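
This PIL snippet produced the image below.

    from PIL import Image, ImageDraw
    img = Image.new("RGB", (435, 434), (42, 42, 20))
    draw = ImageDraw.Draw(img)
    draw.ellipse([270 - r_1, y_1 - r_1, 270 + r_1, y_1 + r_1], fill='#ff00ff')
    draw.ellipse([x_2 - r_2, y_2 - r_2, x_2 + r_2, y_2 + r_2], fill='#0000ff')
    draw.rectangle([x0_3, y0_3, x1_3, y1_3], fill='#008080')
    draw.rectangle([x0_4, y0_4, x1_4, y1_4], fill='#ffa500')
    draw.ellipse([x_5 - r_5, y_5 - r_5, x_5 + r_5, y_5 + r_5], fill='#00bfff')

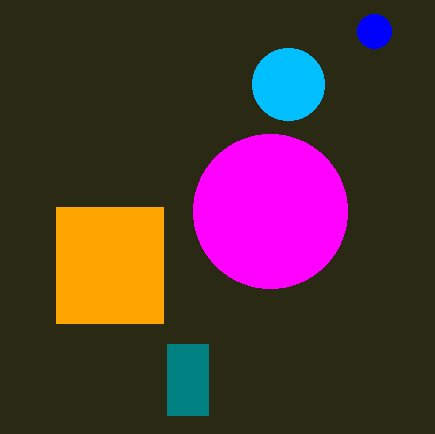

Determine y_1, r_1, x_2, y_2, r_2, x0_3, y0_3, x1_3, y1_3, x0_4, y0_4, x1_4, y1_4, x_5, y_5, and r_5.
y_1 = 211
r_1 = 77
x_2 = 374
y_2 = 31
r_2 = 17
x0_3 = 167
y0_3 = 344
x1_3 = 208
y1_3 = 415
x0_4 = 56
y0_4 = 207
x1_4 = 163
y1_4 = 323
x_5 = 288
y_5 = 84
r_5 = 36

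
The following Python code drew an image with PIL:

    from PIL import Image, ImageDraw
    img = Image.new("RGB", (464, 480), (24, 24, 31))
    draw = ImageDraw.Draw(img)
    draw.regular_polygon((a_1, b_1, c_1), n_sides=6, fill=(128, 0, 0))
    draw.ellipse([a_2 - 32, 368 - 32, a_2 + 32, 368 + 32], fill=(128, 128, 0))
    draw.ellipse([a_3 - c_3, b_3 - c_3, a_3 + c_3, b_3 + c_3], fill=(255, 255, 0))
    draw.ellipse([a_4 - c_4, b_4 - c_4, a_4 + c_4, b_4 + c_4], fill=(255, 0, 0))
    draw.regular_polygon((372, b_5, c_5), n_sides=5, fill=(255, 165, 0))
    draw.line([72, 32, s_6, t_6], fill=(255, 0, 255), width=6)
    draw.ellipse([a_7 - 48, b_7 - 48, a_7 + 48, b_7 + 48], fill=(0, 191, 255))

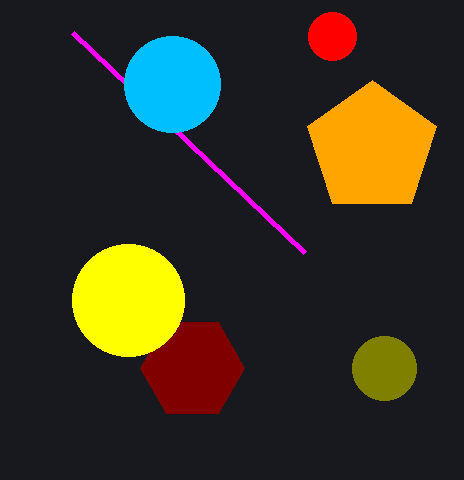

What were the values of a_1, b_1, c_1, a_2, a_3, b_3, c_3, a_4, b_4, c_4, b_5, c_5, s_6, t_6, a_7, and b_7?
a_1 = 192; b_1 = 368; c_1 = 52; a_2 = 384; a_3 = 128; b_3 = 300; c_3 = 56; a_4 = 332; b_4 = 36; c_4 = 24; b_5 = 148; c_5 = 68; s_6 = 304; t_6 = 252; a_7 = 172; b_7 = 84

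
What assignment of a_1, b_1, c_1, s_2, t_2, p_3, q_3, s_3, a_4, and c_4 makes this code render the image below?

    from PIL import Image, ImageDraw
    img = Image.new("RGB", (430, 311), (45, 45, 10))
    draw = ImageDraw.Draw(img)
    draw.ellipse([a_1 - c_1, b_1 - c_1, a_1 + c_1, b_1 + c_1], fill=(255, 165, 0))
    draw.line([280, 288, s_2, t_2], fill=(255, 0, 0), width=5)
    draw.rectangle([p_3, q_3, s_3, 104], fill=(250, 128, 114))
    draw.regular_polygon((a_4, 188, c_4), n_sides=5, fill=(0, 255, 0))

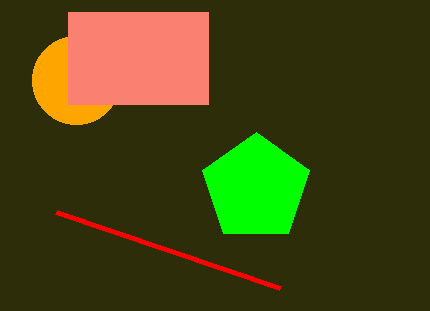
a_1 = 76
b_1 = 80
c_1 = 44
s_2 = 56
t_2 = 212
p_3 = 68
q_3 = 12
s_3 = 208
a_4 = 256
c_4 = 56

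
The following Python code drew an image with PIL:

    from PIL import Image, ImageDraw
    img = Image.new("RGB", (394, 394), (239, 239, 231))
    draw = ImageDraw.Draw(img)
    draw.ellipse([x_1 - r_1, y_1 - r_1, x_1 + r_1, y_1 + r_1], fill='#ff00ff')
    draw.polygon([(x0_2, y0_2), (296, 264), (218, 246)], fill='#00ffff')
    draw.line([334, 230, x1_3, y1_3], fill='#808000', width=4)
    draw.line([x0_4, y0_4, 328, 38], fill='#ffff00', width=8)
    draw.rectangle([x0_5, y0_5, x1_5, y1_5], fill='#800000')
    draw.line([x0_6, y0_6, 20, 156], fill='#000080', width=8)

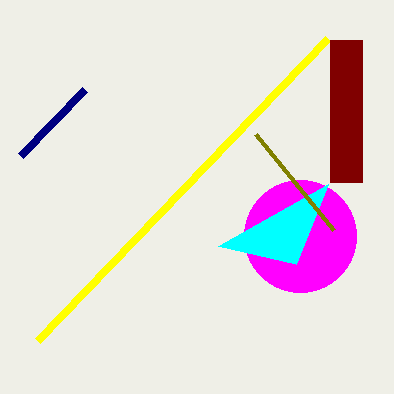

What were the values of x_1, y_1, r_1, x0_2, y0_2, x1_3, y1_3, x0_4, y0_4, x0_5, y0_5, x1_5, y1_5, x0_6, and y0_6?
x_1 = 300
y_1 = 236
r_1 = 56
x0_2 = 328
y0_2 = 184
x1_3 = 256
y1_3 = 134
x0_4 = 38
y0_4 = 340
x0_5 = 330
y0_5 = 40
x1_5 = 362
y1_5 = 182
x0_6 = 84
y0_6 = 90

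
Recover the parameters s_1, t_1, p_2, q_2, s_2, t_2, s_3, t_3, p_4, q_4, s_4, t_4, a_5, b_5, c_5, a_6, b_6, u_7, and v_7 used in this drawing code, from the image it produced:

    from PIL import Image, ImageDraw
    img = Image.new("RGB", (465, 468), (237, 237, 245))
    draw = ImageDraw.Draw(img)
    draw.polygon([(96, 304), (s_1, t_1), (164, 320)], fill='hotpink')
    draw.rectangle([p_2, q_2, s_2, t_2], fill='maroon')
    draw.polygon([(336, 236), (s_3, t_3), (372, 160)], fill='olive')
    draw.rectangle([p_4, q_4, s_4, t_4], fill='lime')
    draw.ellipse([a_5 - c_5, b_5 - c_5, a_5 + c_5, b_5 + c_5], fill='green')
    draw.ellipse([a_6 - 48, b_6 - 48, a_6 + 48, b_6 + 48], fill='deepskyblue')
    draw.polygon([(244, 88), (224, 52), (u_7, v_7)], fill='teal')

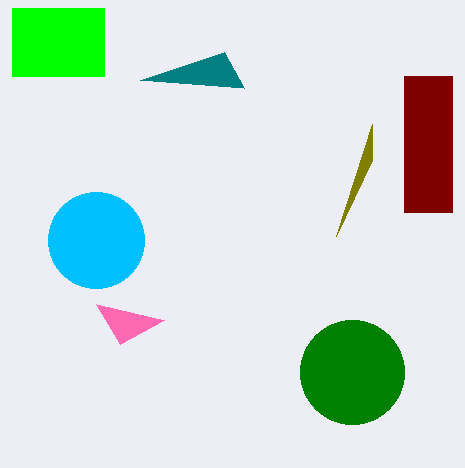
s_1 = 120
t_1 = 344
p_2 = 404
q_2 = 76
s_2 = 452
t_2 = 212
s_3 = 372
t_3 = 124
p_4 = 12
q_4 = 8
s_4 = 104
t_4 = 76
a_5 = 352
b_5 = 372
c_5 = 52
a_6 = 96
b_6 = 240
u_7 = 140
v_7 = 80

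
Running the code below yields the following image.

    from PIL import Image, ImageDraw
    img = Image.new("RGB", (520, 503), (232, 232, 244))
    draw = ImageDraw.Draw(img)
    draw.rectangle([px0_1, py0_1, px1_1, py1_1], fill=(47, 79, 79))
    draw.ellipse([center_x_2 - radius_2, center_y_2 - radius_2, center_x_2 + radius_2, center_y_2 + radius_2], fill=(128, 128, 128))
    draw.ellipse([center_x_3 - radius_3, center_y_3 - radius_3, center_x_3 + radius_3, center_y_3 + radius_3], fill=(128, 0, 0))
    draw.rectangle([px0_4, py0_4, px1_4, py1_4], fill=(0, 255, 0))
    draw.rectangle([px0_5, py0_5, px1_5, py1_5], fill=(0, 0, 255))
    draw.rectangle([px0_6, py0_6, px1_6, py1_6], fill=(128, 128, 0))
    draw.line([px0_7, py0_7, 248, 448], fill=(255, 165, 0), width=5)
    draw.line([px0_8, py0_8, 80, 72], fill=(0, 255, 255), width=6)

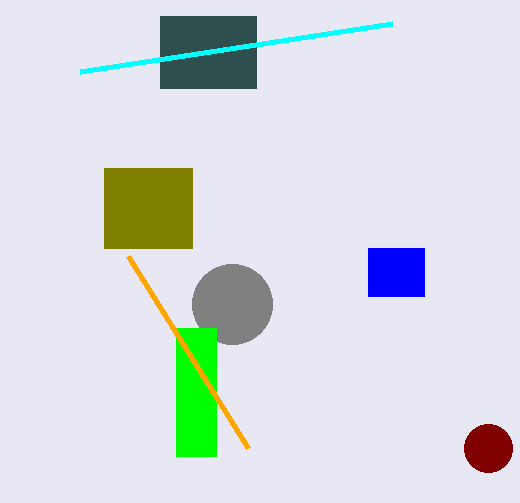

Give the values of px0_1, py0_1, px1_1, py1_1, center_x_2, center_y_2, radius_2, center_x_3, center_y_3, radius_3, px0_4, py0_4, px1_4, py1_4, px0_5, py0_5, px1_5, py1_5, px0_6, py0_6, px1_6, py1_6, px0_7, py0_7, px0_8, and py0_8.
px0_1 = 160; py0_1 = 16; px1_1 = 256; py1_1 = 88; center_x_2 = 232; center_y_2 = 304; radius_2 = 40; center_x_3 = 488; center_y_3 = 448; radius_3 = 24; px0_4 = 176; py0_4 = 328; px1_4 = 216; py1_4 = 456; px0_5 = 368; py0_5 = 248; px1_5 = 424; py1_5 = 296; px0_6 = 104; py0_6 = 168; px1_6 = 192; py1_6 = 248; px0_7 = 128; py0_7 = 256; px0_8 = 392; py0_8 = 24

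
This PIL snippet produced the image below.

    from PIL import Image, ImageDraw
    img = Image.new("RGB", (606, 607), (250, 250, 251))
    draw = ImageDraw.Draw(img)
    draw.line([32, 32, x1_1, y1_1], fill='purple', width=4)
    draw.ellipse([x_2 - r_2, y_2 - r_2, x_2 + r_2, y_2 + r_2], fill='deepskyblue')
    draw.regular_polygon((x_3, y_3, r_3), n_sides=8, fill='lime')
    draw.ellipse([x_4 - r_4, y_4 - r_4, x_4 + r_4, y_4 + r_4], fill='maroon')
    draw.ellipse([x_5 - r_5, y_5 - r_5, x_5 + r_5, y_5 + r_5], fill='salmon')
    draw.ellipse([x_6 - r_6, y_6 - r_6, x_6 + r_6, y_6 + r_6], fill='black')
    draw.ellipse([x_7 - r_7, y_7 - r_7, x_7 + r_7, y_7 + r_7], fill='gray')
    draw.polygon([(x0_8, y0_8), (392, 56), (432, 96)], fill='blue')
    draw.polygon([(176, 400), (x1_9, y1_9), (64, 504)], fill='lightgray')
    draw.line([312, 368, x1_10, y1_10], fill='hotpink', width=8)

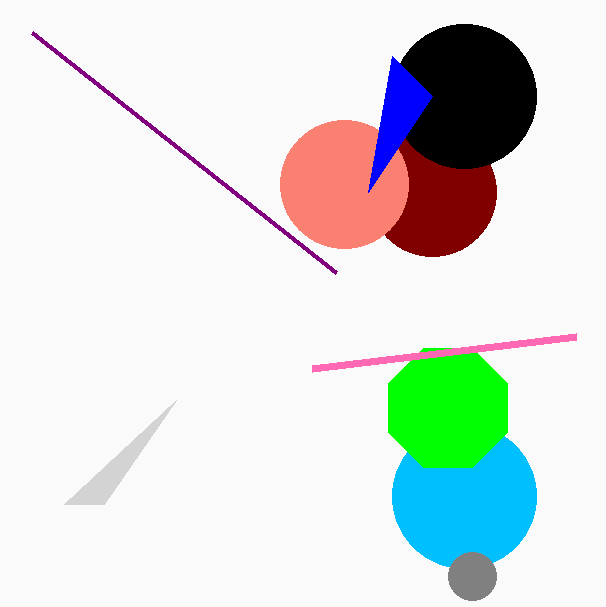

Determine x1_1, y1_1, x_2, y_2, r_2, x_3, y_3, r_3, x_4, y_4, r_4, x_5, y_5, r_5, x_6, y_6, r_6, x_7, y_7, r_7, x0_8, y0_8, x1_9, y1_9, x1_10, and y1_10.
x1_1 = 336, y1_1 = 272, x_2 = 464, y_2 = 496, r_2 = 72, x_3 = 448, y_3 = 408, r_3 = 64, x_4 = 432, y_4 = 192, r_4 = 64, x_5 = 344, y_5 = 184, r_5 = 64, x_6 = 464, y_6 = 96, r_6 = 72, x_7 = 472, y_7 = 576, r_7 = 24, x0_8 = 368, y0_8 = 192, x1_9 = 104, y1_9 = 504, x1_10 = 576, y1_10 = 336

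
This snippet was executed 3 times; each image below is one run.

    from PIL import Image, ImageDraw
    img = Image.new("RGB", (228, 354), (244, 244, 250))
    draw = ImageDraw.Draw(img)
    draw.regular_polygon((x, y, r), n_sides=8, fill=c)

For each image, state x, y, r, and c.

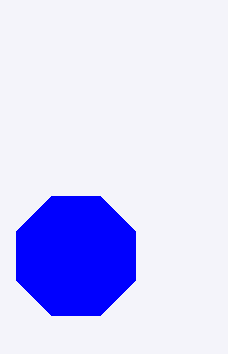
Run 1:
x = 76
y = 256
r = 64
c = 'blue'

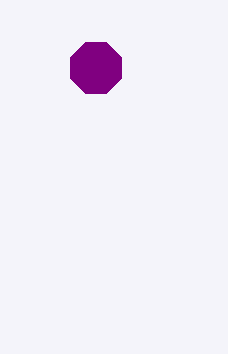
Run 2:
x = 96, y = 68, r = 28, c = 'purple'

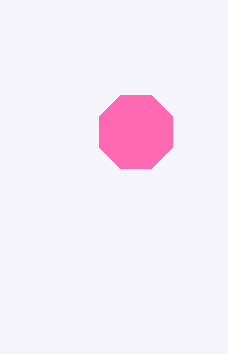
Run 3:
x = 136; y = 132; r = 40; c = 'hotpink'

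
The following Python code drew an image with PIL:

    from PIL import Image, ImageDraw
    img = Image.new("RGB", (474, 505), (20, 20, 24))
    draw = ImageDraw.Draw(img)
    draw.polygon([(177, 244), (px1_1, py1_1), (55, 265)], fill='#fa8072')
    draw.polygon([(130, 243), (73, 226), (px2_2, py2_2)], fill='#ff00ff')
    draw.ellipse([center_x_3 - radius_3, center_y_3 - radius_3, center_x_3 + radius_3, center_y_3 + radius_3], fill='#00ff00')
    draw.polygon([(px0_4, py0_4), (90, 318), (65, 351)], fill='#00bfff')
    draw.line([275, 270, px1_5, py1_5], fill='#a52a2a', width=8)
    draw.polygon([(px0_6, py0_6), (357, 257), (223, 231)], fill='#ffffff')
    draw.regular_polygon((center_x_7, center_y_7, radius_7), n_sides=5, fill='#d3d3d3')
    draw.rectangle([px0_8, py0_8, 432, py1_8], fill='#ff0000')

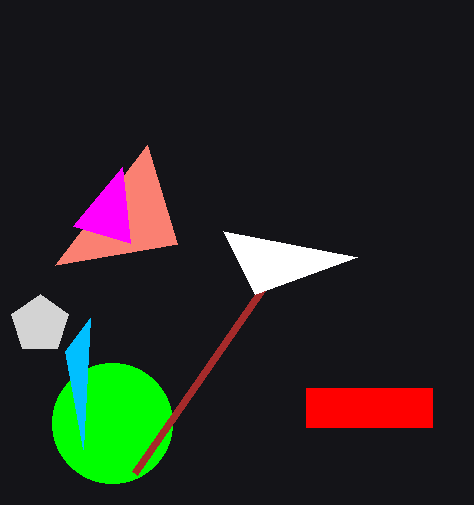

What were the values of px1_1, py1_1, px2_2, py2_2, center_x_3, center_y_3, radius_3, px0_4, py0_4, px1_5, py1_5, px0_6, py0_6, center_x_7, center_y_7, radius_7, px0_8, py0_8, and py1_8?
px1_1 = 147, py1_1 = 145, px2_2 = 122, py2_2 = 167, center_x_3 = 112, center_y_3 = 423, radius_3 = 60, px0_4 = 83, py0_4 = 449, px1_5 = 134, py1_5 = 473, px0_6 = 255, py0_6 = 294, center_x_7 = 40, center_y_7 = 324, radius_7 = 30, px0_8 = 306, py0_8 = 388, py1_8 = 427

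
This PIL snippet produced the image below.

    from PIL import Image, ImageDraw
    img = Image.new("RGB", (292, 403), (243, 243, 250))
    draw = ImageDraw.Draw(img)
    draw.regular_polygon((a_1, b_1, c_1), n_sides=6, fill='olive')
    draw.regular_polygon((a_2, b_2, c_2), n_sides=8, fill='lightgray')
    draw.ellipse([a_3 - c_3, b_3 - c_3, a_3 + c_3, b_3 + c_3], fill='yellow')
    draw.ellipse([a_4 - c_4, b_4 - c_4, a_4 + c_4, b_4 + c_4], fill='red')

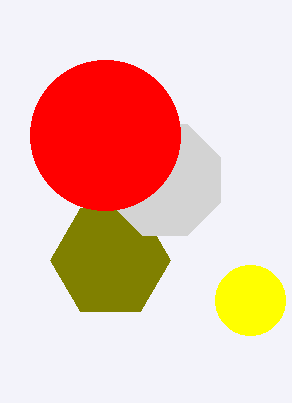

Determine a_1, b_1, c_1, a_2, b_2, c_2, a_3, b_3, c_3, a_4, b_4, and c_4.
a_1 = 110, b_1 = 260, c_1 = 60, a_2 = 165, b_2 = 180, c_2 = 60, a_3 = 250, b_3 = 300, c_3 = 35, a_4 = 105, b_4 = 135, c_4 = 75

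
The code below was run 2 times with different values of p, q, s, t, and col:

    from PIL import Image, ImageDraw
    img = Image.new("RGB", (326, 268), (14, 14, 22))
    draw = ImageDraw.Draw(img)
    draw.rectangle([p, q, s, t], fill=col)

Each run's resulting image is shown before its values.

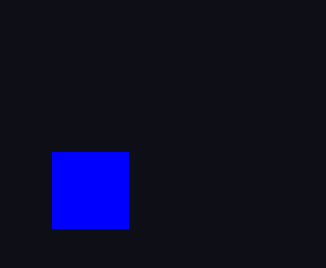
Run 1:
p = 52; q = 152; s = 128; t = 228; col = 'blue'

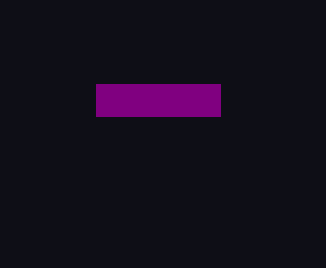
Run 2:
p = 96
q = 84
s = 220
t = 116
col = 'purple'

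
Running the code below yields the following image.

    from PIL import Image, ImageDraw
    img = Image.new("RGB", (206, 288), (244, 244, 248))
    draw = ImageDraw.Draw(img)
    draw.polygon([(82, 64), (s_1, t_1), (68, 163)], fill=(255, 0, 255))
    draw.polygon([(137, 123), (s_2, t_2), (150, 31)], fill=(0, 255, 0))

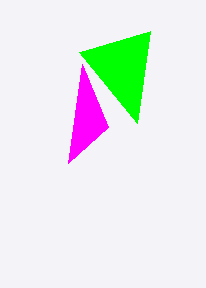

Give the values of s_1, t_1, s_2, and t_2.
s_1 = 108, t_1 = 127, s_2 = 79, t_2 = 52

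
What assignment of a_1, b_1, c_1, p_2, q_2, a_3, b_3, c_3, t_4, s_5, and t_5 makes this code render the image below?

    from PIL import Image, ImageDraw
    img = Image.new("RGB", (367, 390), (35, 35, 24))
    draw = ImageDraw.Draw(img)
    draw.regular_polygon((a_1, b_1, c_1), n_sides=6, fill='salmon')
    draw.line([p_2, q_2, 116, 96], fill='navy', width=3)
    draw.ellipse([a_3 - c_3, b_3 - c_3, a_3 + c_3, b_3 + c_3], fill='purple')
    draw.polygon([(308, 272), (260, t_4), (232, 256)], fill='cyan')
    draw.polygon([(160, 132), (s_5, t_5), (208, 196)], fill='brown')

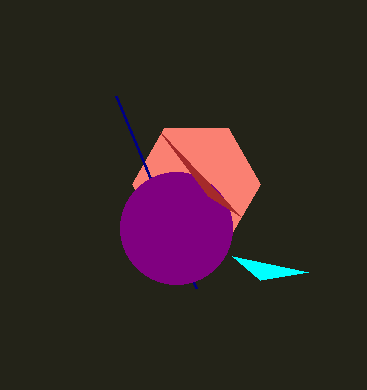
a_1 = 196; b_1 = 184; c_1 = 64; p_2 = 196; q_2 = 288; a_3 = 176; b_3 = 228; c_3 = 56; t_4 = 280; s_5 = 240; t_5 = 216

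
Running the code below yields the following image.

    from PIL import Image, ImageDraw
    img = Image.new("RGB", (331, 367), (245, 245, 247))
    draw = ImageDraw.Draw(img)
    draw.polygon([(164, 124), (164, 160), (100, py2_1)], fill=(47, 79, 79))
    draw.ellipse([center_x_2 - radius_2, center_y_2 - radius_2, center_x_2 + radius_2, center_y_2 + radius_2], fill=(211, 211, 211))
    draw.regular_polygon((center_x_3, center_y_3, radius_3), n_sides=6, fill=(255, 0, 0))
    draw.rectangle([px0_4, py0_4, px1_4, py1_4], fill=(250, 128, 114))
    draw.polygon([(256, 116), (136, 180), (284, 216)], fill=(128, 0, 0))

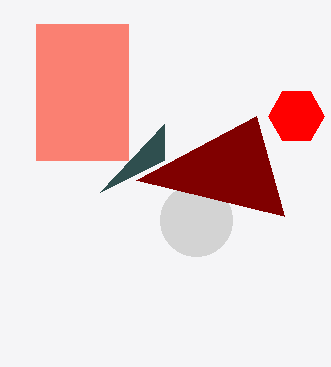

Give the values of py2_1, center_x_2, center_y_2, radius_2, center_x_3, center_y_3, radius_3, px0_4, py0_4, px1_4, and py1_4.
py2_1 = 192, center_x_2 = 196, center_y_2 = 220, radius_2 = 36, center_x_3 = 296, center_y_3 = 116, radius_3 = 28, px0_4 = 36, py0_4 = 24, px1_4 = 128, py1_4 = 160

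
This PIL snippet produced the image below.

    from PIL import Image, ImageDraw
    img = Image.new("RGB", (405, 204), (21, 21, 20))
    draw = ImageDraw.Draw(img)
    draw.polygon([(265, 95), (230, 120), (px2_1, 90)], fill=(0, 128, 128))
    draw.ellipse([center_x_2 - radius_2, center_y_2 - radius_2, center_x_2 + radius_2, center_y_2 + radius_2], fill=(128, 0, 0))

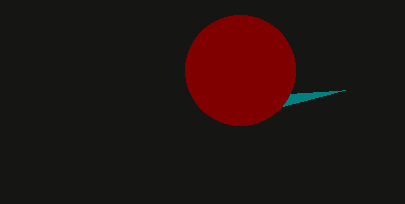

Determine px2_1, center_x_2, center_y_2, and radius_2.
px2_1 = 345; center_x_2 = 240; center_y_2 = 70; radius_2 = 55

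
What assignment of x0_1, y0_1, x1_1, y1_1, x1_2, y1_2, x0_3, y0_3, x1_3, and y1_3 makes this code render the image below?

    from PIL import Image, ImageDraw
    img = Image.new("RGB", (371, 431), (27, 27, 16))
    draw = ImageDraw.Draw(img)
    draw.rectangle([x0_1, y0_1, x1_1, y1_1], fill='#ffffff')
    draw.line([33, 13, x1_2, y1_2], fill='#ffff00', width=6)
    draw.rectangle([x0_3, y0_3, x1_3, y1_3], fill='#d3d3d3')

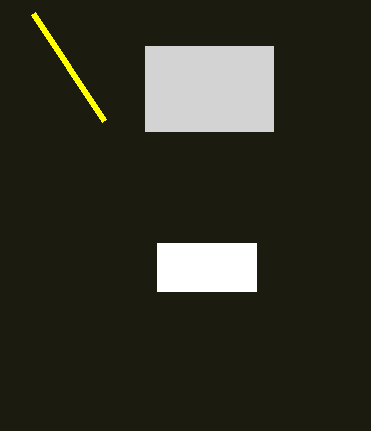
x0_1 = 157, y0_1 = 243, x1_1 = 256, y1_1 = 291, x1_2 = 104, y1_2 = 120, x0_3 = 145, y0_3 = 46, x1_3 = 273, y1_3 = 131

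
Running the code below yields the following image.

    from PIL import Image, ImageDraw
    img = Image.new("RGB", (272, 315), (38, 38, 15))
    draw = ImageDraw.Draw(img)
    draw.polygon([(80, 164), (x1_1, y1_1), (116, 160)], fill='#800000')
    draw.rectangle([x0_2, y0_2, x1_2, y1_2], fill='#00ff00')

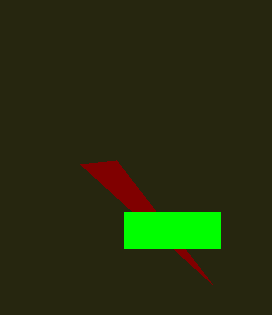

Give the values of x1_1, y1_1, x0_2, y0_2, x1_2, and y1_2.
x1_1 = 212; y1_1 = 284; x0_2 = 124; y0_2 = 212; x1_2 = 220; y1_2 = 248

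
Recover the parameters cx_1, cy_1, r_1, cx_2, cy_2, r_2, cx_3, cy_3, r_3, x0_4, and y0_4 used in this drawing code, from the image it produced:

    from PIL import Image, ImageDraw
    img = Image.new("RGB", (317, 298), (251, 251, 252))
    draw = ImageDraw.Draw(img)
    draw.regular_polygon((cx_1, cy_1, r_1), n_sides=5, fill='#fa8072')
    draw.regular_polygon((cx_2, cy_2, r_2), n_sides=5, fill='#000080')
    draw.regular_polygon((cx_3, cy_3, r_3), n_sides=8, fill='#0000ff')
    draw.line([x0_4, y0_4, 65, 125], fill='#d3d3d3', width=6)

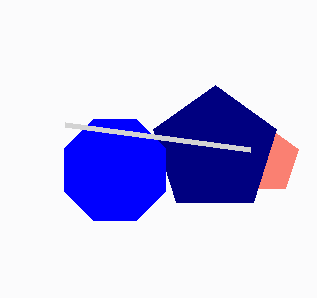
cx_1 = 265
cy_1 = 160
r_1 = 35
cx_2 = 215
cy_2 = 150
r_2 = 65
cx_3 = 115
cy_3 = 170
r_3 = 55
x0_4 = 250
y0_4 = 150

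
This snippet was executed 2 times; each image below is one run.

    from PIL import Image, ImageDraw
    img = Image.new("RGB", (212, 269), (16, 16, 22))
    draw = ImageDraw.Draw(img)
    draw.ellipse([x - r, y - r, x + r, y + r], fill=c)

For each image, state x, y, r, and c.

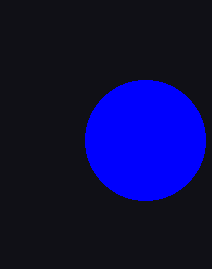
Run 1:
x = 145; y = 140; r = 60; c = 'blue'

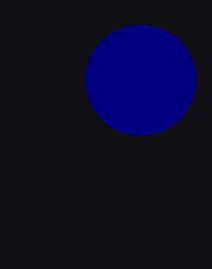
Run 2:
x = 140
y = 80
r = 55
c = 'navy'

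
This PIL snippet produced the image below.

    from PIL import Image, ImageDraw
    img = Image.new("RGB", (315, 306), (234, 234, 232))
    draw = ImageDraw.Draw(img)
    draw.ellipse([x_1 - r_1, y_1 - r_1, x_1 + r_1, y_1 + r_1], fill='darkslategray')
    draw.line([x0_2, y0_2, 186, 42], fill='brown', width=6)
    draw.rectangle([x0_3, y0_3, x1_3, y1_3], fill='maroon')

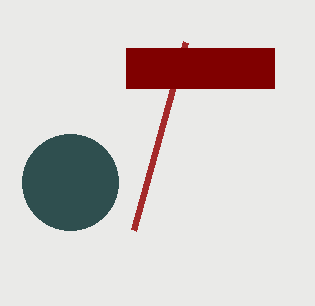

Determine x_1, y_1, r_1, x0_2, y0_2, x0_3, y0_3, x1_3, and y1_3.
x_1 = 70, y_1 = 182, r_1 = 48, x0_2 = 134, y0_2 = 230, x0_3 = 126, y0_3 = 48, x1_3 = 274, y1_3 = 88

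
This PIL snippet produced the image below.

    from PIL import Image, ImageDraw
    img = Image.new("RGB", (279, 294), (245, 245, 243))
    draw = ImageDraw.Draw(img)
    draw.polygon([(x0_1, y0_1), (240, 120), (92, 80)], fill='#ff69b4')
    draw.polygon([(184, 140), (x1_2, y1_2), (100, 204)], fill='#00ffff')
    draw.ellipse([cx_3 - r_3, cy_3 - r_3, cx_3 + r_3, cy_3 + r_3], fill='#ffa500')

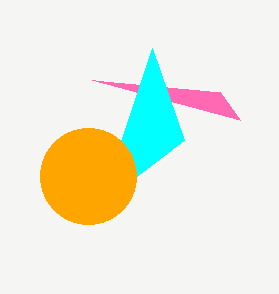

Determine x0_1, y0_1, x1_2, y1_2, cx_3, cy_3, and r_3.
x0_1 = 220, y0_1 = 92, x1_2 = 152, y1_2 = 48, cx_3 = 88, cy_3 = 176, r_3 = 48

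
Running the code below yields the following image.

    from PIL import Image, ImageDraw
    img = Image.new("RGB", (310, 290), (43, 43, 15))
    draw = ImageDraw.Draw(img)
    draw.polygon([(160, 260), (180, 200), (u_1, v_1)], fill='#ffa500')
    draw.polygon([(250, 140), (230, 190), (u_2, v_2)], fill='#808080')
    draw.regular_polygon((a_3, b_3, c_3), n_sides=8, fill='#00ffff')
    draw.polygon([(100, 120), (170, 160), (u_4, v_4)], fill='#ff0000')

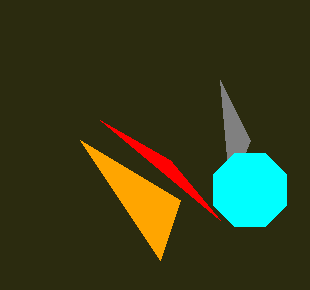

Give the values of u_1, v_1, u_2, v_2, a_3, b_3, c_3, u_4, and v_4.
u_1 = 80; v_1 = 140; u_2 = 220; v_2 = 80; a_3 = 250; b_3 = 190; c_3 = 40; u_4 = 220; v_4 = 220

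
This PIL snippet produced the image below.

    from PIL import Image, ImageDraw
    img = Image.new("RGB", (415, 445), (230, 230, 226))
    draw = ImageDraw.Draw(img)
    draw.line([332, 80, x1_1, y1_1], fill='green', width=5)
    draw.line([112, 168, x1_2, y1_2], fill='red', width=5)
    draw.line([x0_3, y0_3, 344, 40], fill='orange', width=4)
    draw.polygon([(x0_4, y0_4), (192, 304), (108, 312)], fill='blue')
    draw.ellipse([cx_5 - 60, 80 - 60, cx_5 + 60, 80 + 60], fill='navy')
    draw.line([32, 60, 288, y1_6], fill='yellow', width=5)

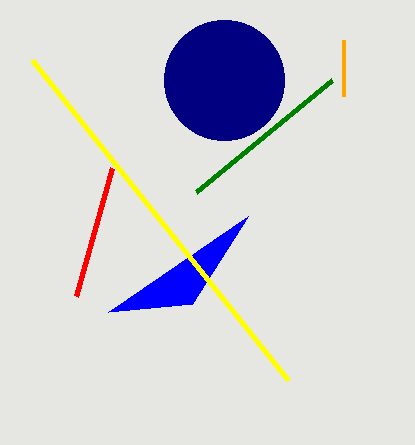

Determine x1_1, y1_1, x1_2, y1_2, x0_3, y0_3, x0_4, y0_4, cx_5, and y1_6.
x1_1 = 196, y1_1 = 192, x1_2 = 76, y1_2 = 296, x0_3 = 344, y0_3 = 96, x0_4 = 248, y0_4 = 216, cx_5 = 224, y1_6 = 380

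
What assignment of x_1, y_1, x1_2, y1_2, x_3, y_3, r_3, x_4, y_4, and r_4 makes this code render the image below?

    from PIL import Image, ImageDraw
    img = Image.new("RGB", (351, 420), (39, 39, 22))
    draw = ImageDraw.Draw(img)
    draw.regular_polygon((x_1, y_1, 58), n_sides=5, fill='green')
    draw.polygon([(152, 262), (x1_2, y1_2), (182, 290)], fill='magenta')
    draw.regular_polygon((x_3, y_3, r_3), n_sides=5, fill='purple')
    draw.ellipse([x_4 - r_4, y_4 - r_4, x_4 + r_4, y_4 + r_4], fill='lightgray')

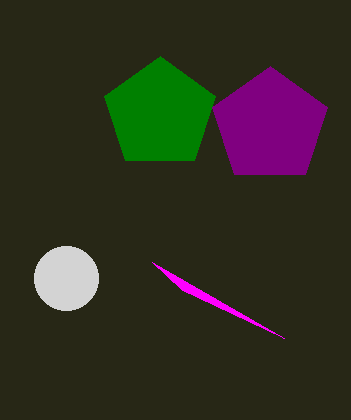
x_1 = 160, y_1 = 114, x1_2 = 284, y1_2 = 338, x_3 = 270, y_3 = 126, r_3 = 60, x_4 = 66, y_4 = 278, r_4 = 32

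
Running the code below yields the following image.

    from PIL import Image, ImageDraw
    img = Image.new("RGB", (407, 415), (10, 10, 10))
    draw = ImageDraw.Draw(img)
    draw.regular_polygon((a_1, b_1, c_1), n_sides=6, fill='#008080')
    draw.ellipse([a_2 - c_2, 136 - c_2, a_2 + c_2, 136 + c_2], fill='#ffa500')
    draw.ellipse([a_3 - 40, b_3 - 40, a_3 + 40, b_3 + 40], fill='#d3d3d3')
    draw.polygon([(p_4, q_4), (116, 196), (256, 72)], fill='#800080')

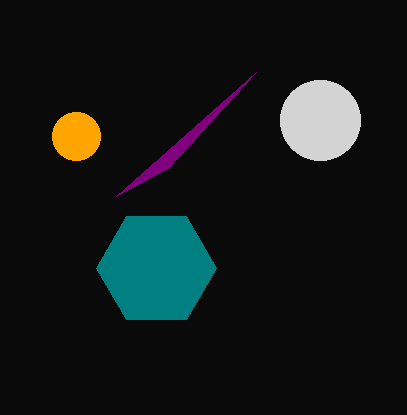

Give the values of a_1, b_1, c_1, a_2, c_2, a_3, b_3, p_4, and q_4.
a_1 = 156
b_1 = 268
c_1 = 60
a_2 = 76
c_2 = 24
a_3 = 320
b_3 = 120
p_4 = 168
q_4 = 168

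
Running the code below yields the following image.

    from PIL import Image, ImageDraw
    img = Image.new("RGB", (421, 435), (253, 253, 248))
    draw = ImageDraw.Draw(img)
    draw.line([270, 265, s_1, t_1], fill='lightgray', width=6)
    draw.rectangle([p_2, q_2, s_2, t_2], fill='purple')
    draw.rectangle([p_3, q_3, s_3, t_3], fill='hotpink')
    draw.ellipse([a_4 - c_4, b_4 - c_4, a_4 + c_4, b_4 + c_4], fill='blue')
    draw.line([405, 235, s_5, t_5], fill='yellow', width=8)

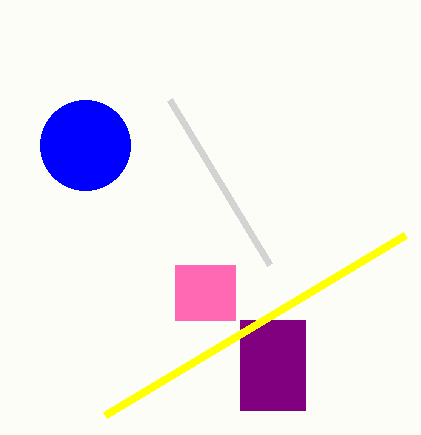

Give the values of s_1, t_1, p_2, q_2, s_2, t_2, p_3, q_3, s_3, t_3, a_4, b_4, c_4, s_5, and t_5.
s_1 = 170
t_1 = 100
p_2 = 240
q_2 = 320
s_2 = 305
t_2 = 410
p_3 = 175
q_3 = 265
s_3 = 235
t_3 = 320
a_4 = 85
b_4 = 145
c_4 = 45
s_5 = 105
t_5 = 415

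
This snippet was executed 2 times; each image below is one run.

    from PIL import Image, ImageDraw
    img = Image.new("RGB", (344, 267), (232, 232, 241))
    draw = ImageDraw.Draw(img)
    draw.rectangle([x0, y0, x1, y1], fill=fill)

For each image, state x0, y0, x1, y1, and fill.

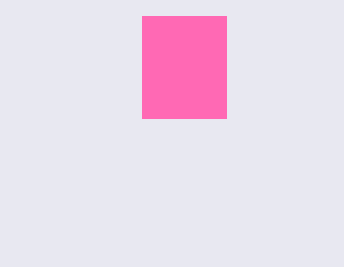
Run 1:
x0 = 142, y0 = 16, x1 = 226, y1 = 118, fill = 'hotpink'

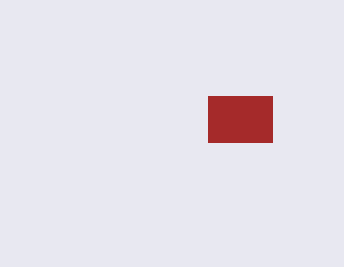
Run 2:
x0 = 208; y0 = 96; x1 = 272; y1 = 142; fill = 'brown'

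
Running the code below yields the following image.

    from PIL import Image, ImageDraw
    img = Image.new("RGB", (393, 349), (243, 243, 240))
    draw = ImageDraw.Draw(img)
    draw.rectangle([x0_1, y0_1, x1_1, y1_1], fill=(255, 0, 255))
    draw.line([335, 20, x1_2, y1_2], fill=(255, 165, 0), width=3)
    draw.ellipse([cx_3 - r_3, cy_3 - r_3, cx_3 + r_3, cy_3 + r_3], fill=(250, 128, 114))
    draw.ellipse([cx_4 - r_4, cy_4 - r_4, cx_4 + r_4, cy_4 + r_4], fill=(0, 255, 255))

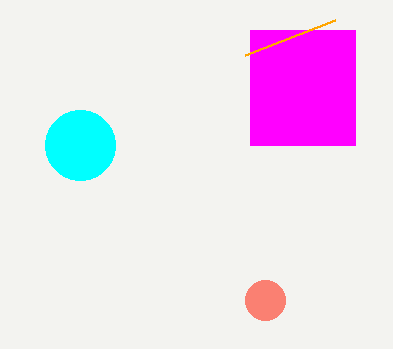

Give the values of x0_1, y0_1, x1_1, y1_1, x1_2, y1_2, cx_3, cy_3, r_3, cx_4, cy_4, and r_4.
x0_1 = 250; y0_1 = 30; x1_1 = 355; y1_1 = 145; x1_2 = 245; y1_2 = 55; cx_3 = 265; cy_3 = 300; r_3 = 20; cx_4 = 80; cy_4 = 145; r_4 = 35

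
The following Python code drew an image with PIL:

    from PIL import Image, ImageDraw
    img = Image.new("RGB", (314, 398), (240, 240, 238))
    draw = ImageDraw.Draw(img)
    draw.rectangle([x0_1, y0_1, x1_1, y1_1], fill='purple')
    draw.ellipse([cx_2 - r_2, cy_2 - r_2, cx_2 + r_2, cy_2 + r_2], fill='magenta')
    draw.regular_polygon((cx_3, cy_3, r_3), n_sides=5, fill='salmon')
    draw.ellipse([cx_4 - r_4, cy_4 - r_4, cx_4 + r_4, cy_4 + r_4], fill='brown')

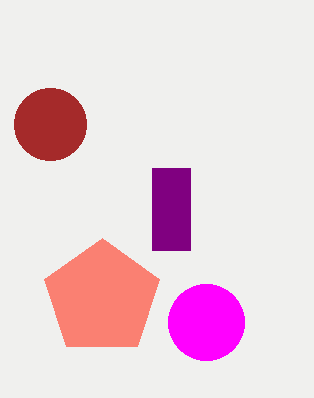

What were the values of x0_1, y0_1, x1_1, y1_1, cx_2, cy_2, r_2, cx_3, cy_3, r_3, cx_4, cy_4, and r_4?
x0_1 = 152, y0_1 = 168, x1_1 = 190, y1_1 = 250, cx_2 = 206, cy_2 = 322, r_2 = 38, cx_3 = 102, cy_3 = 298, r_3 = 60, cx_4 = 50, cy_4 = 124, r_4 = 36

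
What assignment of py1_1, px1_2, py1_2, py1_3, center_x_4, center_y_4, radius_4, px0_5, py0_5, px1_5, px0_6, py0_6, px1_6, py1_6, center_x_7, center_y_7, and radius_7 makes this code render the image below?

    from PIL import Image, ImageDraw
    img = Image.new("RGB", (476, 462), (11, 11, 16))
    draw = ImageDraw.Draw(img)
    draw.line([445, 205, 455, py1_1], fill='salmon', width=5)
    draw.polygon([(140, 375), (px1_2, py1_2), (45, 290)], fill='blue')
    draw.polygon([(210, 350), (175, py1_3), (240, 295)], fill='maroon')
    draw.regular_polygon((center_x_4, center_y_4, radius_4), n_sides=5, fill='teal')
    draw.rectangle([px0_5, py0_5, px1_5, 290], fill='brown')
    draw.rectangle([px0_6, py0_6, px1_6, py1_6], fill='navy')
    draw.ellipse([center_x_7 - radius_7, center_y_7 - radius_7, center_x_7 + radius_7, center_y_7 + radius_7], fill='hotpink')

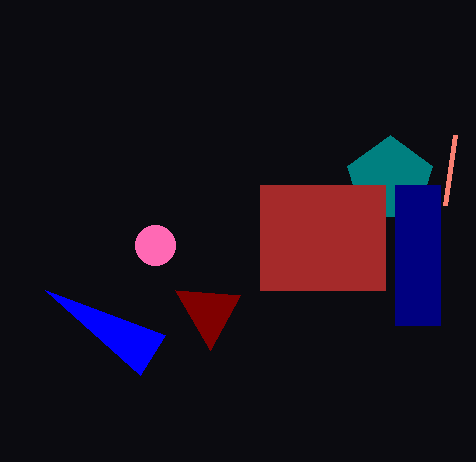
py1_1 = 135
px1_2 = 165
py1_2 = 335
py1_3 = 290
center_x_4 = 390
center_y_4 = 180
radius_4 = 45
px0_5 = 260
py0_5 = 185
px1_5 = 385
px0_6 = 395
py0_6 = 185
px1_6 = 440
py1_6 = 325
center_x_7 = 155
center_y_7 = 245
radius_7 = 20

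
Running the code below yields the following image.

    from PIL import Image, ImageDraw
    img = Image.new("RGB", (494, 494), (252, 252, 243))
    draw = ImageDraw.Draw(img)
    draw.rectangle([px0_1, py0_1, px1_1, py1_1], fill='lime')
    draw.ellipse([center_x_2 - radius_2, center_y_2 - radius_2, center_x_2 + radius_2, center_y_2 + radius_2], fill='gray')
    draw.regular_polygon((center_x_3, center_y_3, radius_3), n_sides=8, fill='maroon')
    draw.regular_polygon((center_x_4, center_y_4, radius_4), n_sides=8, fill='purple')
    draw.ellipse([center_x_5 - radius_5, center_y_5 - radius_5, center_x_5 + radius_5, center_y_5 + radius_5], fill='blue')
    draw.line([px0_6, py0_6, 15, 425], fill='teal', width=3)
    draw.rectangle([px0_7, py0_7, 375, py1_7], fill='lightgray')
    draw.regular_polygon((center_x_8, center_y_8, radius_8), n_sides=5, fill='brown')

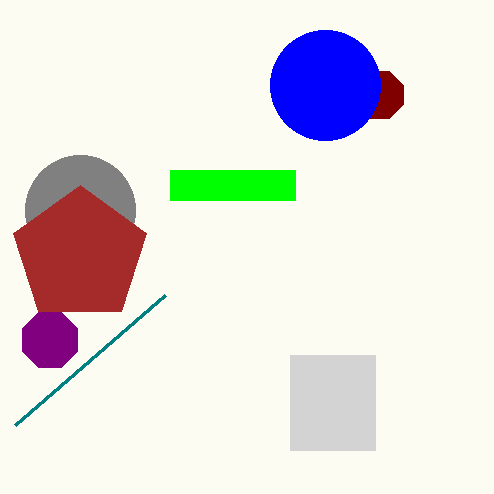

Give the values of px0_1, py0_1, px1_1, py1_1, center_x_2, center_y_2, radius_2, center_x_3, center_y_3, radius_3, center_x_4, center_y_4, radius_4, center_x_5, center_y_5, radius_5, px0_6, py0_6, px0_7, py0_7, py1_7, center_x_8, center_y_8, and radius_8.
px0_1 = 170
py0_1 = 170
px1_1 = 295
py1_1 = 200
center_x_2 = 80
center_y_2 = 210
radius_2 = 55
center_x_3 = 380
center_y_3 = 95
radius_3 = 25
center_x_4 = 50
center_y_4 = 340
radius_4 = 30
center_x_5 = 325
center_y_5 = 85
radius_5 = 55
px0_6 = 165
py0_6 = 295
px0_7 = 290
py0_7 = 355
py1_7 = 450
center_x_8 = 80
center_y_8 = 255
radius_8 = 70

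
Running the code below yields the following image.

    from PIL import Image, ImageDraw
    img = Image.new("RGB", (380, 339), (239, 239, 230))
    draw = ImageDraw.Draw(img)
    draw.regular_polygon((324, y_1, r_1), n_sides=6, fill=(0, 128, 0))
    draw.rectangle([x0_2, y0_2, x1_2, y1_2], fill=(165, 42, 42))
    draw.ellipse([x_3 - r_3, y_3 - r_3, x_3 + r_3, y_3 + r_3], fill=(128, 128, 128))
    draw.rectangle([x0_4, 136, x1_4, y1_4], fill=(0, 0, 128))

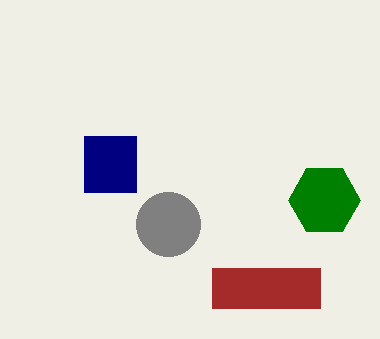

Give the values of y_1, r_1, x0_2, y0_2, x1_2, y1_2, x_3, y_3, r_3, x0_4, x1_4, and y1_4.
y_1 = 200, r_1 = 36, x0_2 = 212, y0_2 = 268, x1_2 = 320, y1_2 = 308, x_3 = 168, y_3 = 224, r_3 = 32, x0_4 = 84, x1_4 = 136, y1_4 = 192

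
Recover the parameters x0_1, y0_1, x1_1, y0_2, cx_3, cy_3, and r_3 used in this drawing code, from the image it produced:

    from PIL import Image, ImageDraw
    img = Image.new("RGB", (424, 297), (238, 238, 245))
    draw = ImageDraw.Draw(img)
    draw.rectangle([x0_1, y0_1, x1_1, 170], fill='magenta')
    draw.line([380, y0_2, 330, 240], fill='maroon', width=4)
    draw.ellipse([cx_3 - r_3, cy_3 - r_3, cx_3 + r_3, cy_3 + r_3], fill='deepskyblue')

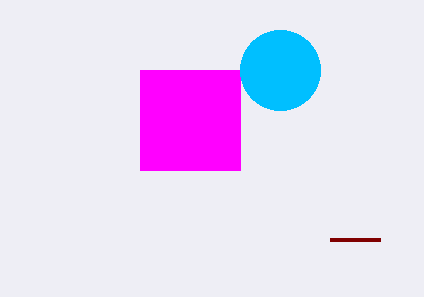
x0_1 = 140; y0_1 = 70; x1_1 = 240; y0_2 = 240; cx_3 = 280; cy_3 = 70; r_3 = 40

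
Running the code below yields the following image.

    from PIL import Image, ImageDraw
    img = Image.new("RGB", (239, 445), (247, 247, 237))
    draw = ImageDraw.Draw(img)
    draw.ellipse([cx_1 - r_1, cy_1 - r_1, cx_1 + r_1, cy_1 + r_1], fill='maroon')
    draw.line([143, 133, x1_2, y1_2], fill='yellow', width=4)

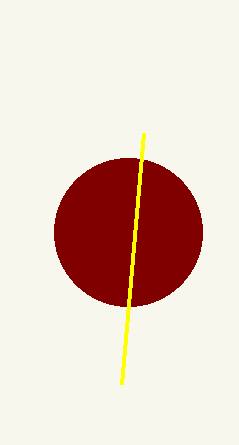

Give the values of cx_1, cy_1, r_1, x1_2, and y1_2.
cx_1 = 128
cy_1 = 232
r_1 = 74
x1_2 = 121
y1_2 = 384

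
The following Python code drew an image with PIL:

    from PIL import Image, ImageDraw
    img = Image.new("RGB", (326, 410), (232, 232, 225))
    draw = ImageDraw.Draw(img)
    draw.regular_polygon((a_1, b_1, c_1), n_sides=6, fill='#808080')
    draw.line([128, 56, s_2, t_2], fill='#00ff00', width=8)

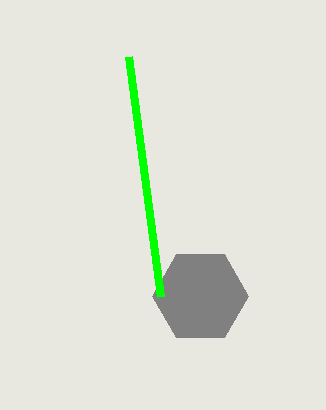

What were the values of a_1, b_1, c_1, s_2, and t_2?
a_1 = 200
b_1 = 296
c_1 = 48
s_2 = 160
t_2 = 296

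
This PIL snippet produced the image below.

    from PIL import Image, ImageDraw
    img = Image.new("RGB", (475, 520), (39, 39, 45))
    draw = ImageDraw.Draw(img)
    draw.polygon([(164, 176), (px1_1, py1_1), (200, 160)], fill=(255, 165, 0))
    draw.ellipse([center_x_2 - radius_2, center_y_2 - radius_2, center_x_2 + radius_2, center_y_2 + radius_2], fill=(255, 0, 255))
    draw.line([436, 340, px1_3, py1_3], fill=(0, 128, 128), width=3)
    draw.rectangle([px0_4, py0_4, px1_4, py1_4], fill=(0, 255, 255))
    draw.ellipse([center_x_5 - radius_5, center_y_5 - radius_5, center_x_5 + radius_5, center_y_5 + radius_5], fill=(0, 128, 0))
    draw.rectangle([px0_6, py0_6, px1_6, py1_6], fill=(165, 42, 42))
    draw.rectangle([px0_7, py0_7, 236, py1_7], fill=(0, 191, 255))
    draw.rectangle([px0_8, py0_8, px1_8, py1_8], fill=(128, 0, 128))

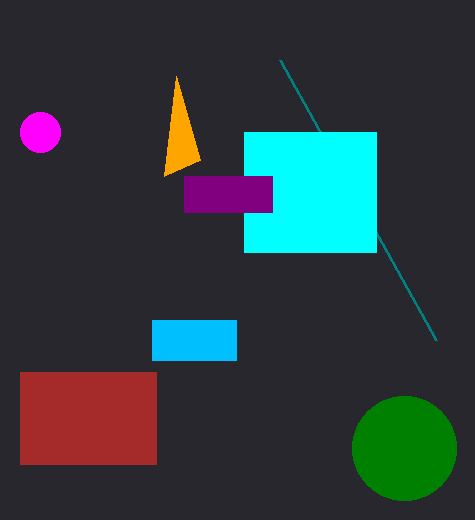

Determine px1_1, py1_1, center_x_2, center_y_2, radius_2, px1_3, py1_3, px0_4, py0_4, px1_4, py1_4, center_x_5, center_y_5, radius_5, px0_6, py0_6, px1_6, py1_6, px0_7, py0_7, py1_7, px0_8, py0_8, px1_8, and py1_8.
px1_1 = 176
py1_1 = 76
center_x_2 = 40
center_y_2 = 132
radius_2 = 20
px1_3 = 280
py1_3 = 60
px0_4 = 244
py0_4 = 132
px1_4 = 376
py1_4 = 252
center_x_5 = 404
center_y_5 = 448
radius_5 = 52
px0_6 = 20
py0_6 = 372
px1_6 = 156
py1_6 = 464
px0_7 = 152
py0_7 = 320
py1_7 = 360
px0_8 = 184
py0_8 = 176
px1_8 = 272
py1_8 = 212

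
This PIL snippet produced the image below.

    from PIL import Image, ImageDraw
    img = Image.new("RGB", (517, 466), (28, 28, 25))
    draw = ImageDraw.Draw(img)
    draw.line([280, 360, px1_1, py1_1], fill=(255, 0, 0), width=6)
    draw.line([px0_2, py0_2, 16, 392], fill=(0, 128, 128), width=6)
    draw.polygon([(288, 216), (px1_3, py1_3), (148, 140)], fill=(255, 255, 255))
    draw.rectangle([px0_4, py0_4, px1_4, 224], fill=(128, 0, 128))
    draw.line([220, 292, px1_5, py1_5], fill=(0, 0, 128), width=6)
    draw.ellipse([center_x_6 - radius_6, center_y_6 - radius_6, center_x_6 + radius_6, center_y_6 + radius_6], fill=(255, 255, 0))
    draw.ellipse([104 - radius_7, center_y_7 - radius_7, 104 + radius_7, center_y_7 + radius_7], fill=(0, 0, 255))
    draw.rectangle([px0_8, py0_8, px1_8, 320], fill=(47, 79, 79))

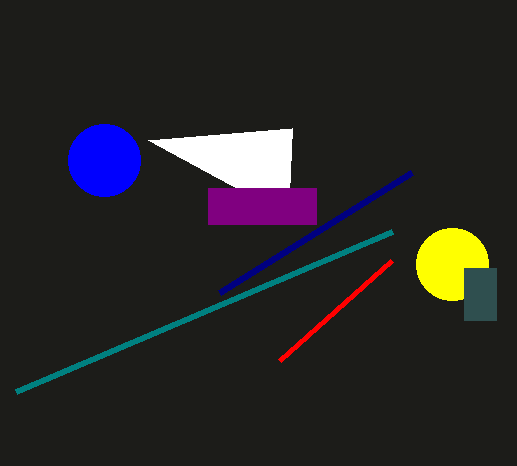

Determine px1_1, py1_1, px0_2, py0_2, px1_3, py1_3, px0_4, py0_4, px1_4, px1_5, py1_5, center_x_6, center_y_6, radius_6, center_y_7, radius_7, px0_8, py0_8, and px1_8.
px1_1 = 392; py1_1 = 260; px0_2 = 392; py0_2 = 232; px1_3 = 292; py1_3 = 128; px0_4 = 208; py0_4 = 188; px1_4 = 316; px1_5 = 412; py1_5 = 172; center_x_6 = 452; center_y_6 = 264; radius_6 = 36; center_y_7 = 160; radius_7 = 36; px0_8 = 464; py0_8 = 268; px1_8 = 496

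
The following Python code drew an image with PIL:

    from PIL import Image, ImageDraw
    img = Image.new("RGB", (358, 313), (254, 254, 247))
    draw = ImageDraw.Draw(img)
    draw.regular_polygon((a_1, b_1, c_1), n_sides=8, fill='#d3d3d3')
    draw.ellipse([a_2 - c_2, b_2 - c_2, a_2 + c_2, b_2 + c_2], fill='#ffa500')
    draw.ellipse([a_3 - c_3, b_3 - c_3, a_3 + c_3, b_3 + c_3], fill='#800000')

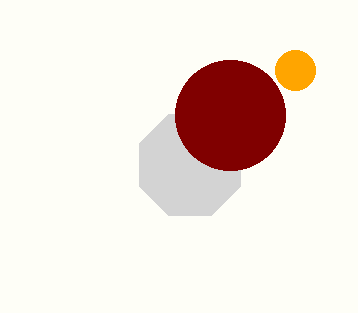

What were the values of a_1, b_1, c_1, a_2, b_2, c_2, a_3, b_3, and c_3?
a_1 = 190; b_1 = 165; c_1 = 55; a_2 = 295; b_2 = 70; c_2 = 20; a_3 = 230; b_3 = 115; c_3 = 55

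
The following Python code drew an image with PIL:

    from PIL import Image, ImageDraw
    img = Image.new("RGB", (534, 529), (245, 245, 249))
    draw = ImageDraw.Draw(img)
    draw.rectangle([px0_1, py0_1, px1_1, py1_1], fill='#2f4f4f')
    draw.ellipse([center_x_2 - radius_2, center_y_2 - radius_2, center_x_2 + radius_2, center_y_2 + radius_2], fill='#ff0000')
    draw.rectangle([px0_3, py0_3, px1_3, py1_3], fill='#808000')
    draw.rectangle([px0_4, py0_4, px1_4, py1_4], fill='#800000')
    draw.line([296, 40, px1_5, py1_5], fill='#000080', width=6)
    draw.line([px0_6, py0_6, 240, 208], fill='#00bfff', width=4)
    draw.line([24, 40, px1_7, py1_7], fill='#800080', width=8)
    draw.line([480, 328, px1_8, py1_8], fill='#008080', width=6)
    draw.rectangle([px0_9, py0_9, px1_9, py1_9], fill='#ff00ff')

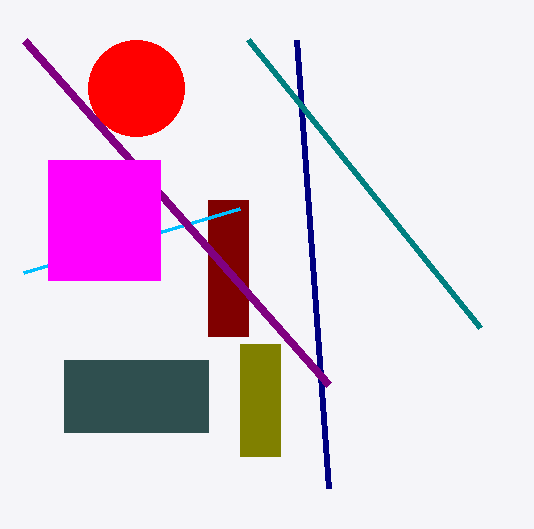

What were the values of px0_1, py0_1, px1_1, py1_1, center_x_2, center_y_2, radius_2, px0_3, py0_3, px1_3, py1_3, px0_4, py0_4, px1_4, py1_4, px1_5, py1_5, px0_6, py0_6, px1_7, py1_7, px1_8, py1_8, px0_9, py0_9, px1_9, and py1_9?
px0_1 = 64
py0_1 = 360
px1_1 = 208
py1_1 = 432
center_x_2 = 136
center_y_2 = 88
radius_2 = 48
px0_3 = 240
py0_3 = 344
px1_3 = 280
py1_3 = 456
px0_4 = 208
py0_4 = 200
px1_4 = 248
py1_4 = 336
px1_5 = 328
py1_5 = 488
px0_6 = 24
py0_6 = 272
px1_7 = 328
py1_7 = 384
px1_8 = 248
py1_8 = 40
px0_9 = 48
py0_9 = 160
px1_9 = 160
py1_9 = 280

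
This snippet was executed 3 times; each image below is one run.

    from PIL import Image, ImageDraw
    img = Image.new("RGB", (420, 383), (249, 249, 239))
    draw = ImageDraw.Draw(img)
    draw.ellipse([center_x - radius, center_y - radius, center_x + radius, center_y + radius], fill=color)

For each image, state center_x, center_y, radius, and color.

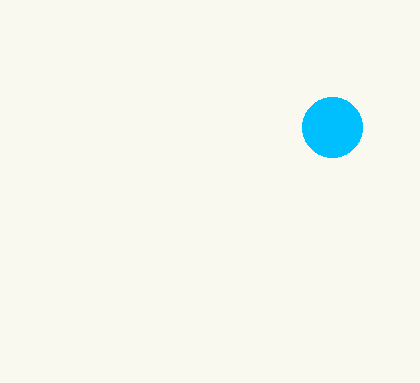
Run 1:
center_x = 332; center_y = 127; radius = 30; color = 'deepskyblue'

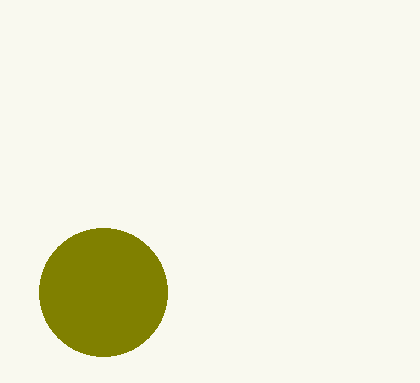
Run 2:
center_x = 103; center_y = 292; radius = 64; color = 'olive'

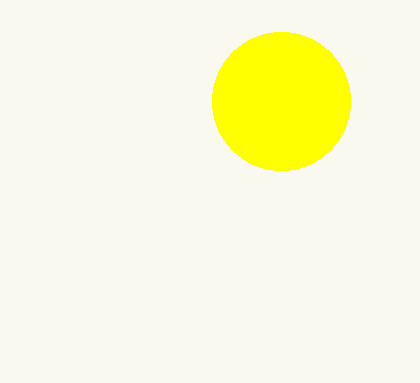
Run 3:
center_x = 281
center_y = 101
radius = 69
color = 'yellow'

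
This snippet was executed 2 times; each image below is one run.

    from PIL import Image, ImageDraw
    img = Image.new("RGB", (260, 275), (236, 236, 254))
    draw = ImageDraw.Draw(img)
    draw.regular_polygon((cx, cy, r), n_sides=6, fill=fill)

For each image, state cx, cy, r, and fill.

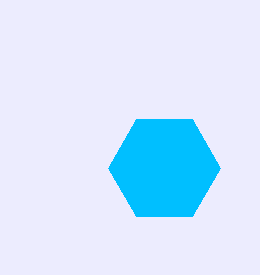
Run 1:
cx = 164
cy = 168
r = 56
fill = 'deepskyblue'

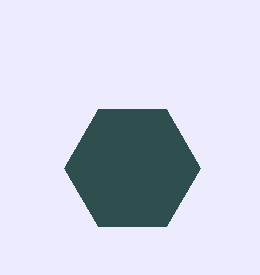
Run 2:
cx = 132, cy = 168, r = 68, fill = 'darkslategray'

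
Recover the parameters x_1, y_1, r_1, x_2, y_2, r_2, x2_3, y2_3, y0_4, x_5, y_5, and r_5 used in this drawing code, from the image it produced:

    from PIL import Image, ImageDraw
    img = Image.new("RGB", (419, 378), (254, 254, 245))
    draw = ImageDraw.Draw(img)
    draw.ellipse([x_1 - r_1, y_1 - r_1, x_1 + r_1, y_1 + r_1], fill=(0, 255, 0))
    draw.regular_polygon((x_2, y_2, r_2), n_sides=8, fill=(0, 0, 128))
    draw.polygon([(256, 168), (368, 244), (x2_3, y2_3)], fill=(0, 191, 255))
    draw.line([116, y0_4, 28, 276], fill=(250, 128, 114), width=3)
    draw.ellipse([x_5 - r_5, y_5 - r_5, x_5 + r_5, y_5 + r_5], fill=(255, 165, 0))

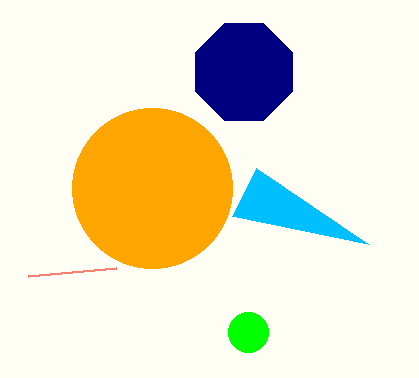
x_1 = 248
y_1 = 332
r_1 = 20
x_2 = 244
y_2 = 72
r_2 = 52
x2_3 = 232
y2_3 = 216
y0_4 = 268
x_5 = 152
y_5 = 188
r_5 = 80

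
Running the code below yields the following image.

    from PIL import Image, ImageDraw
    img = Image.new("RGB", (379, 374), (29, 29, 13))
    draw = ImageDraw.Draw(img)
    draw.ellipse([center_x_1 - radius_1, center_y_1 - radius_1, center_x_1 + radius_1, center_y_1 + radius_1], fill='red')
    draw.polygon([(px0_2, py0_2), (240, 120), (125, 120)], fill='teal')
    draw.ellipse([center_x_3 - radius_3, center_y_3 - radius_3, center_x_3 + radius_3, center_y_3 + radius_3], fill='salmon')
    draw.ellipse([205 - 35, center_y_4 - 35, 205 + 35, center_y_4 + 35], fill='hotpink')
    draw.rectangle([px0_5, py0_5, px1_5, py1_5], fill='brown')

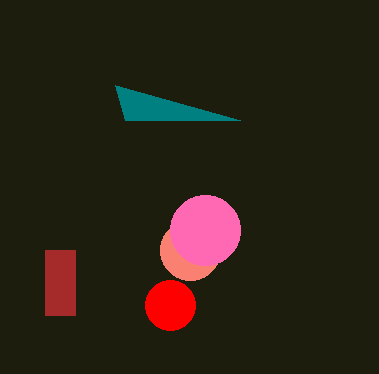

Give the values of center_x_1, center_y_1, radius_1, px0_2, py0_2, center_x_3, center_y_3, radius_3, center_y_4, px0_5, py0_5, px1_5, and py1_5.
center_x_1 = 170; center_y_1 = 305; radius_1 = 25; px0_2 = 115; py0_2 = 85; center_x_3 = 190; center_y_3 = 250; radius_3 = 30; center_y_4 = 230; px0_5 = 45; py0_5 = 250; px1_5 = 75; py1_5 = 315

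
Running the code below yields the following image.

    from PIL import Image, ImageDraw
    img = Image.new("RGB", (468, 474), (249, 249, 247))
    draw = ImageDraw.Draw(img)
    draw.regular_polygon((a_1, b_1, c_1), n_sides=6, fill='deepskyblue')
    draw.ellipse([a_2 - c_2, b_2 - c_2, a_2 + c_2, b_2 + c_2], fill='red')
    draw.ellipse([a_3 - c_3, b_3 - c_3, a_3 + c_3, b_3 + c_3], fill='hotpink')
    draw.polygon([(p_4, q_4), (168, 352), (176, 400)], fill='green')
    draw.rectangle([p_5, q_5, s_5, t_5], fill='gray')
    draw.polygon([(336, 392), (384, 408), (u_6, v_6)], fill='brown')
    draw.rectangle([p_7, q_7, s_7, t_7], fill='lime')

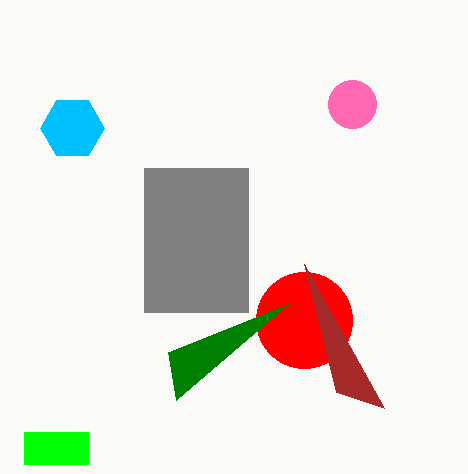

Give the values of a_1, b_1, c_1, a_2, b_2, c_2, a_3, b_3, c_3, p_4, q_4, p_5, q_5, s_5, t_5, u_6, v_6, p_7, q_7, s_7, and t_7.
a_1 = 72
b_1 = 128
c_1 = 32
a_2 = 304
b_2 = 320
c_2 = 48
a_3 = 352
b_3 = 104
c_3 = 24
p_4 = 288
q_4 = 304
p_5 = 144
q_5 = 168
s_5 = 248
t_5 = 312
u_6 = 304
v_6 = 264
p_7 = 24
q_7 = 432
s_7 = 88
t_7 = 464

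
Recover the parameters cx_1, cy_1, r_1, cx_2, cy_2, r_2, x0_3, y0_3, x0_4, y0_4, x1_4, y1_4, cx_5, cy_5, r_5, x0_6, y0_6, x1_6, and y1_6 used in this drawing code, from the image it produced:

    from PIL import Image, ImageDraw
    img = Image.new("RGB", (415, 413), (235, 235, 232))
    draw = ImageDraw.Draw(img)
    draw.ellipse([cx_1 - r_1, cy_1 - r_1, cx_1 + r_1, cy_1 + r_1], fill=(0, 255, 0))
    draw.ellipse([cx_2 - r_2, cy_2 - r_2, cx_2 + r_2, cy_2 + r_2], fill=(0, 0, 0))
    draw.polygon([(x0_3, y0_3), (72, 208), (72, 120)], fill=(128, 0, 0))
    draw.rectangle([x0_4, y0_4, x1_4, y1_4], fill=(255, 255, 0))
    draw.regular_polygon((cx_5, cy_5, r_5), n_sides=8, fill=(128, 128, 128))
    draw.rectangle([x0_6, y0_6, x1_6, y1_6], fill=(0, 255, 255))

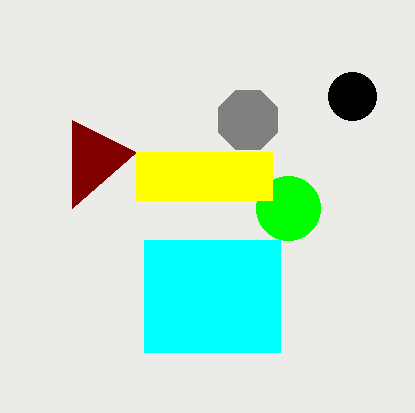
cx_1 = 288, cy_1 = 208, r_1 = 32, cx_2 = 352, cy_2 = 96, r_2 = 24, x0_3 = 136, y0_3 = 152, x0_4 = 136, y0_4 = 152, x1_4 = 272, y1_4 = 200, cx_5 = 248, cy_5 = 120, r_5 = 32, x0_6 = 144, y0_6 = 240, x1_6 = 280, y1_6 = 352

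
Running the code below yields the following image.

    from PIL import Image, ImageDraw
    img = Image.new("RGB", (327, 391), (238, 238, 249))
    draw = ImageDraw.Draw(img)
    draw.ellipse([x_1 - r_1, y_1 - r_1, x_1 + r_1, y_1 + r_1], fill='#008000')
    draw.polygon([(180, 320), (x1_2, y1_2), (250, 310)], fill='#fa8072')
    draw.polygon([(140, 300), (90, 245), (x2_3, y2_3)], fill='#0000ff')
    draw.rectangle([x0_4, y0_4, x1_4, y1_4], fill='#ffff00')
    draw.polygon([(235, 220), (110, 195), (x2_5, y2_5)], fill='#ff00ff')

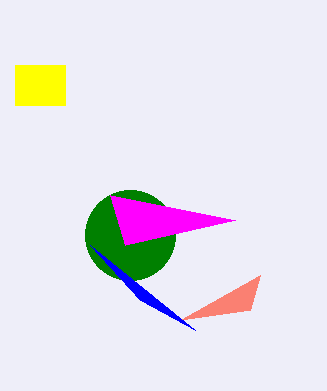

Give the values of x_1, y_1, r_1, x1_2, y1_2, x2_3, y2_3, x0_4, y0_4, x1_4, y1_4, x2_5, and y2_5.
x_1 = 130
y_1 = 235
r_1 = 45
x1_2 = 260
y1_2 = 275
x2_3 = 195
y2_3 = 330
x0_4 = 15
y0_4 = 65
x1_4 = 65
y1_4 = 105
x2_5 = 125
y2_5 = 245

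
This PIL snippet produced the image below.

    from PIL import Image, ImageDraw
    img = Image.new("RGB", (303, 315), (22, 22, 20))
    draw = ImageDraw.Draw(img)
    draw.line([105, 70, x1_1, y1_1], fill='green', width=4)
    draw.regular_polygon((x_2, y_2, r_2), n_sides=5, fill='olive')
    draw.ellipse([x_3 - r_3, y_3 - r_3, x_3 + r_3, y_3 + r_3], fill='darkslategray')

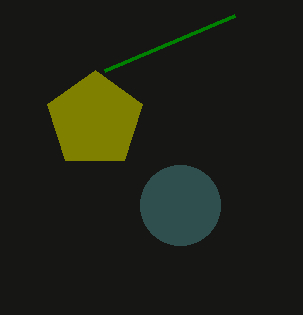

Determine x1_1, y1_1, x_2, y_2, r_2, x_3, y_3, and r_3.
x1_1 = 235
y1_1 = 15
x_2 = 95
y_2 = 120
r_2 = 50
x_3 = 180
y_3 = 205
r_3 = 40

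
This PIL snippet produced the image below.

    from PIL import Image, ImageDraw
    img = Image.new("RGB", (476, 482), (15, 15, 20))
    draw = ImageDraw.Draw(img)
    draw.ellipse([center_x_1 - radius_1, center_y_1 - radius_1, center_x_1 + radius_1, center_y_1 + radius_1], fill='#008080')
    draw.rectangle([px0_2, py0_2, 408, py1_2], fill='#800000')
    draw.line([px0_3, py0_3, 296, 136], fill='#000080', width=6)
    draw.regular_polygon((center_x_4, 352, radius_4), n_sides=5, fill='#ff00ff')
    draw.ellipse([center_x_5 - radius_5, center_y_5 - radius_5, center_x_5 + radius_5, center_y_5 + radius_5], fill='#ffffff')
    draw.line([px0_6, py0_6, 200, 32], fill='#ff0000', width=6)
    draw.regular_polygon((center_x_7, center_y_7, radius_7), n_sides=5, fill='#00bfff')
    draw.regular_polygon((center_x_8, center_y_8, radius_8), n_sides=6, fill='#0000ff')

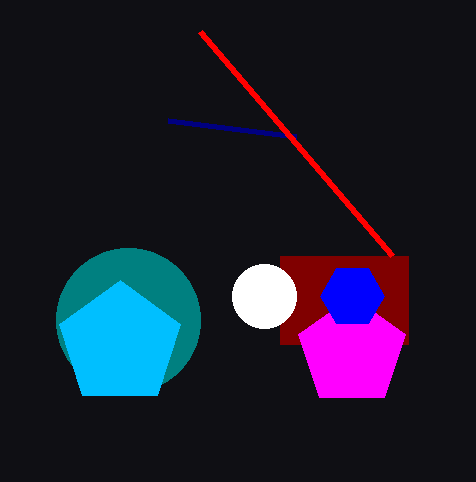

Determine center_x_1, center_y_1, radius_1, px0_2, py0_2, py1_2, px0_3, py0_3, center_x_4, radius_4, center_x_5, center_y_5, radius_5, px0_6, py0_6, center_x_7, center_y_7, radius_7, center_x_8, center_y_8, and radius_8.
center_x_1 = 128, center_y_1 = 320, radius_1 = 72, px0_2 = 280, py0_2 = 256, py1_2 = 344, px0_3 = 168, py0_3 = 120, center_x_4 = 352, radius_4 = 56, center_x_5 = 264, center_y_5 = 296, radius_5 = 32, px0_6 = 392, py0_6 = 256, center_x_7 = 120, center_y_7 = 344, radius_7 = 64, center_x_8 = 352, center_y_8 = 296, radius_8 = 32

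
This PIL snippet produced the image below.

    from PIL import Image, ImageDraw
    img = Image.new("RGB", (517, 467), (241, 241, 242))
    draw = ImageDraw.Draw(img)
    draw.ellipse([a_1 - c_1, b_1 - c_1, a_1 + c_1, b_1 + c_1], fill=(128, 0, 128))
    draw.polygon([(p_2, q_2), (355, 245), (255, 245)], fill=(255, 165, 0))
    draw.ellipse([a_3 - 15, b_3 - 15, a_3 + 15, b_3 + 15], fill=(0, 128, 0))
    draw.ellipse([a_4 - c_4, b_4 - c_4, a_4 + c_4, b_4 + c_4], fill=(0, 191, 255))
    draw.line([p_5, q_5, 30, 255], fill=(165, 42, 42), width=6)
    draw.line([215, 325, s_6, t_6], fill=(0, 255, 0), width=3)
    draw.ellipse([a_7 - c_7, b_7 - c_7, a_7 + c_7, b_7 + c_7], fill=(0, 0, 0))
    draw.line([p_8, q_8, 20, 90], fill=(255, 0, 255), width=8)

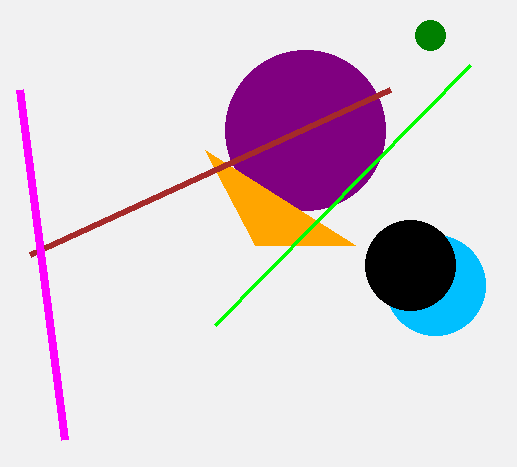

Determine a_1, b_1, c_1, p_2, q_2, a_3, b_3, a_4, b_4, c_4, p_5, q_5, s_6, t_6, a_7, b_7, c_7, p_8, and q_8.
a_1 = 305; b_1 = 130; c_1 = 80; p_2 = 205; q_2 = 150; a_3 = 430; b_3 = 35; a_4 = 435; b_4 = 285; c_4 = 50; p_5 = 390; q_5 = 90; s_6 = 470; t_6 = 65; a_7 = 410; b_7 = 265; c_7 = 45; p_8 = 65; q_8 = 440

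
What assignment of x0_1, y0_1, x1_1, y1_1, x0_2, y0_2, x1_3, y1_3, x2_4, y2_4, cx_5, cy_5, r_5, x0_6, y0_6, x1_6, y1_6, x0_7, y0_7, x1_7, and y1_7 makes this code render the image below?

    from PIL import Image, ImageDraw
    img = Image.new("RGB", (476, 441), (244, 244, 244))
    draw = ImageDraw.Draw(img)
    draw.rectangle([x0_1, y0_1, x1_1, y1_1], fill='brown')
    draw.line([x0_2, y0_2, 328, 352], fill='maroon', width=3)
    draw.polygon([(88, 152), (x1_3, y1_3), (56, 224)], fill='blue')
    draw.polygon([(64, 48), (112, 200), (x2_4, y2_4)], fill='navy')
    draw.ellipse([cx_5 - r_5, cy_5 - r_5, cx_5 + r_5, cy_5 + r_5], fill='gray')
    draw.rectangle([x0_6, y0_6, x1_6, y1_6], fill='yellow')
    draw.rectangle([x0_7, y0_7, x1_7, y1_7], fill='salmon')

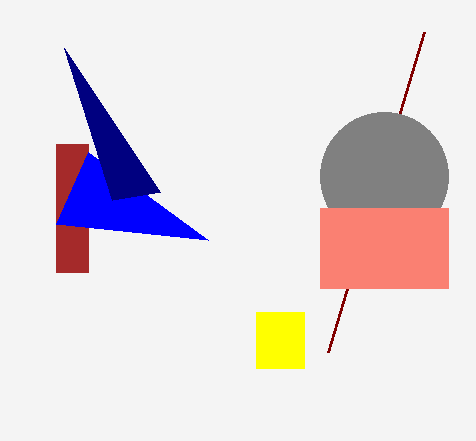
x0_1 = 56
y0_1 = 144
x1_1 = 88
y1_1 = 272
x0_2 = 424
y0_2 = 32
x1_3 = 208
y1_3 = 240
x2_4 = 160
y2_4 = 192
cx_5 = 384
cy_5 = 176
r_5 = 64
x0_6 = 256
y0_6 = 312
x1_6 = 304
y1_6 = 368
x0_7 = 320
y0_7 = 208
x1_7 = 448
y1_7 = 288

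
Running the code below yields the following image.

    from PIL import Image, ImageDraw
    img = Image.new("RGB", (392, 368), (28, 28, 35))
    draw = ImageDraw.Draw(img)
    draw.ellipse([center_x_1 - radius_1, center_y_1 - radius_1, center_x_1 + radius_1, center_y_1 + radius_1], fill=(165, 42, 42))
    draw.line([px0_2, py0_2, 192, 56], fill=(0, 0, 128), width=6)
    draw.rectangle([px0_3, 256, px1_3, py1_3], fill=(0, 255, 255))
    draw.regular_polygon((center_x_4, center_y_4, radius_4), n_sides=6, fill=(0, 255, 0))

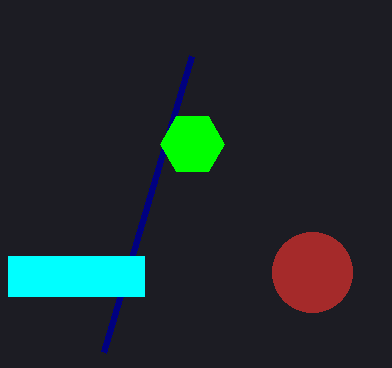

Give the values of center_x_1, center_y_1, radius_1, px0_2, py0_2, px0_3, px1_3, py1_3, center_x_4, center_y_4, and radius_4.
center_x_1 = 312; center_y_1 = 272; radius_1 = 40; px0_2 = 104; py0_2 = 352; px0_3 = 8; px1_3 = 144; py1_3 = 296; center_x_4 = 192; center_y_4 = 144; radius_4 = 32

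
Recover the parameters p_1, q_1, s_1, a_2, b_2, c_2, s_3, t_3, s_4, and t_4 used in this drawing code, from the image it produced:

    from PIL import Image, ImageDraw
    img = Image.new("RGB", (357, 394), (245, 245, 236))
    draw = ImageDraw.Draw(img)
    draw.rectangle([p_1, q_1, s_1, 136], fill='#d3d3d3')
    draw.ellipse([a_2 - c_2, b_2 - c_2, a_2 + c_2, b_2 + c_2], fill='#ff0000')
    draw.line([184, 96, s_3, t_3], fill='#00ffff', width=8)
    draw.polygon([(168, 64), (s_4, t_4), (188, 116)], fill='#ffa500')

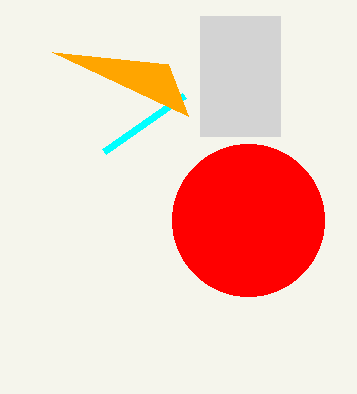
p_1 = 200, q_1 = 16, s_1 = 280, a_2 = 248, b_2 = 220, c_2 = 76, s_3 = 104, t_3 = 152, s_4 = 52, t_4 = 52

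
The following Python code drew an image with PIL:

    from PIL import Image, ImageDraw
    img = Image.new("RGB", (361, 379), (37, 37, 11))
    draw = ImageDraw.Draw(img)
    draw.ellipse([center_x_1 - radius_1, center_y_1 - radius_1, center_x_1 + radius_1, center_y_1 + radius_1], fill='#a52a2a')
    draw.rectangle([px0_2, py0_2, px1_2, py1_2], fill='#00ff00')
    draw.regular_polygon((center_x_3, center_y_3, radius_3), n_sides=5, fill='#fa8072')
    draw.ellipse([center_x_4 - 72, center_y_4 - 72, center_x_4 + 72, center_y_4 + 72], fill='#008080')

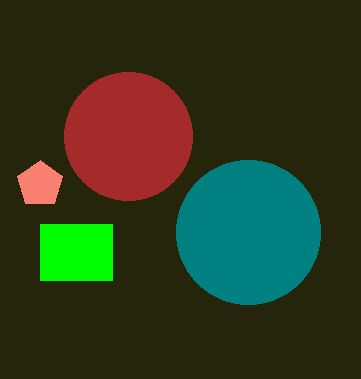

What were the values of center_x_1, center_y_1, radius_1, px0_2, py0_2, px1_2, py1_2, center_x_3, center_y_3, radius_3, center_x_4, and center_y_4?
center_x_1 = 128
center_y_1 = 136
radius_1 = 64
px0_2 = 40
py0_2 = 224
px1_2 = 112
py1_2 = 280
center_x_3 = 40
center_y_3 = 184
radius_3 = 24
center_x_4 = 248
center_y_4 = 232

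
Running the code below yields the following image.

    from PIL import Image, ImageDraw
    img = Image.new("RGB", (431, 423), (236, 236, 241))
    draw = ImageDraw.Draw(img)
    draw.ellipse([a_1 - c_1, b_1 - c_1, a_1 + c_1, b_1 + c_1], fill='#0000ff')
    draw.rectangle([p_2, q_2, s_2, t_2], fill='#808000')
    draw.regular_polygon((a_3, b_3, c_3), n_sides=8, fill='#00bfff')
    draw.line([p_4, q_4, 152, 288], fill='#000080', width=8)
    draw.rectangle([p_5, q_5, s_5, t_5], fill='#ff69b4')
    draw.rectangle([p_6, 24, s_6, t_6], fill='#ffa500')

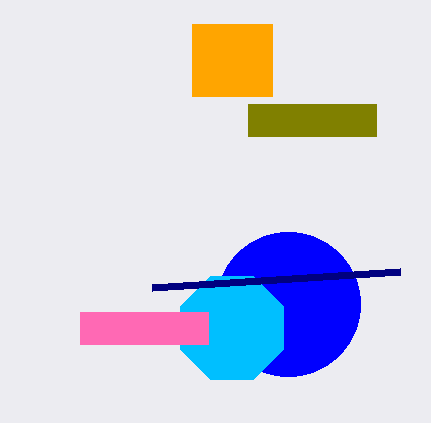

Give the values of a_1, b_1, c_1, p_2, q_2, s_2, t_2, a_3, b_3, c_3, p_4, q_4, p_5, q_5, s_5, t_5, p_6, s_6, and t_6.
a_1 = 288
b_1 = 304
c_1 = 72
p_2 = 248
q_2 = 104
s_2 = 376
t_2 = 136
a_3 = 232
b_3 = 328
c_3 = 56
p_4 = 400
q_4 = 272
p_5 = 80
q_5 = 312
s_5 = 208
t_5 = 344
p_6 = 192
s_6 = 272
t_6 = 96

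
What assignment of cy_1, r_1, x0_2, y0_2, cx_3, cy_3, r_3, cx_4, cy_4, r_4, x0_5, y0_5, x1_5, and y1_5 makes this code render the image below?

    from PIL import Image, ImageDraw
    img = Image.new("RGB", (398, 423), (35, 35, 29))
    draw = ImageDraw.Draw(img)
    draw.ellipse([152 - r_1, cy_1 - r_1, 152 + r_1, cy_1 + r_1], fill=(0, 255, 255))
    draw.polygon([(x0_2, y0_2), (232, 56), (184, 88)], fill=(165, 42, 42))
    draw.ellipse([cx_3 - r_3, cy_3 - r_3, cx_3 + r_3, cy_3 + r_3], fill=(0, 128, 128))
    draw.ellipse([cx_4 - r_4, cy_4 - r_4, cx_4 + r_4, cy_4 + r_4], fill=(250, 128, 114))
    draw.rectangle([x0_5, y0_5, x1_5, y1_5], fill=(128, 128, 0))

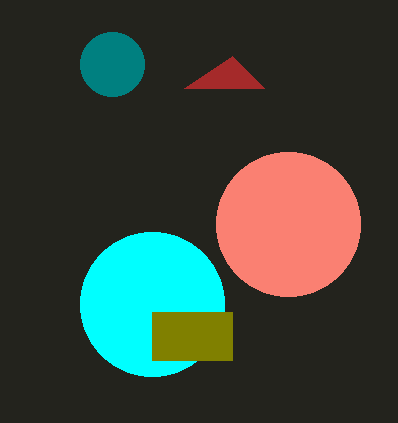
cy_1 = 304
r_1 = 72
x0_2 = 264
y0_2 = 88
cx_3 = 112
cy_3 = 64
r_3 = 32
cx_4 = 288
cy_4 = 224
r_4 = 72
x0_5 = 152
y0_5 = 312
x1_5 = 232
y1_5 = 360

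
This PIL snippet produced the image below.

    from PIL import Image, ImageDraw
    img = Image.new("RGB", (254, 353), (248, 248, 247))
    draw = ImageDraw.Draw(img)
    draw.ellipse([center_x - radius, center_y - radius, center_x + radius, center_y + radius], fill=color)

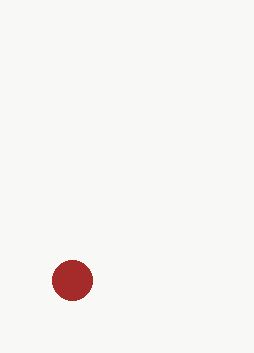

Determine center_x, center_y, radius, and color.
center_x = 72, center_y = 280, radius = 20, color = 'brown'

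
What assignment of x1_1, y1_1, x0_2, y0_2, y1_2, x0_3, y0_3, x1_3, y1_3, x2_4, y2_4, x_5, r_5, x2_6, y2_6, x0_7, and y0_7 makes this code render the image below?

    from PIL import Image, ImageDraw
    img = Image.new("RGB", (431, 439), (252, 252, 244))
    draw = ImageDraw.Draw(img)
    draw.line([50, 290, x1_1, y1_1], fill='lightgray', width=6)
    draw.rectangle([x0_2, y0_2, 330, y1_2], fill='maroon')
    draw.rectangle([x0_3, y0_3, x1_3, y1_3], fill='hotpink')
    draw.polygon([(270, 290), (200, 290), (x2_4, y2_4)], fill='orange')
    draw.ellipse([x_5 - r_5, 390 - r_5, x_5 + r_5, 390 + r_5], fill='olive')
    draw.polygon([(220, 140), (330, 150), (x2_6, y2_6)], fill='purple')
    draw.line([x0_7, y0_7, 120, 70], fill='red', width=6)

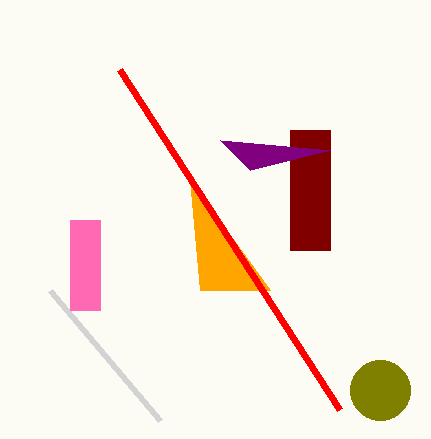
x1_1 = 160
y1_1 = 420
x0_2 = 290
y0_2 = 130
y1_2 = 250
x0_3 = 70
y0_3 = 220
x1_3 = 100
y1_3 = 310
x2_4 = 190
y2_4 = 180
x_5 = 380
r_5 = 30
x2_6 = 250
y2_6 = 170
x0_7 = 340
y0_7 = 410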